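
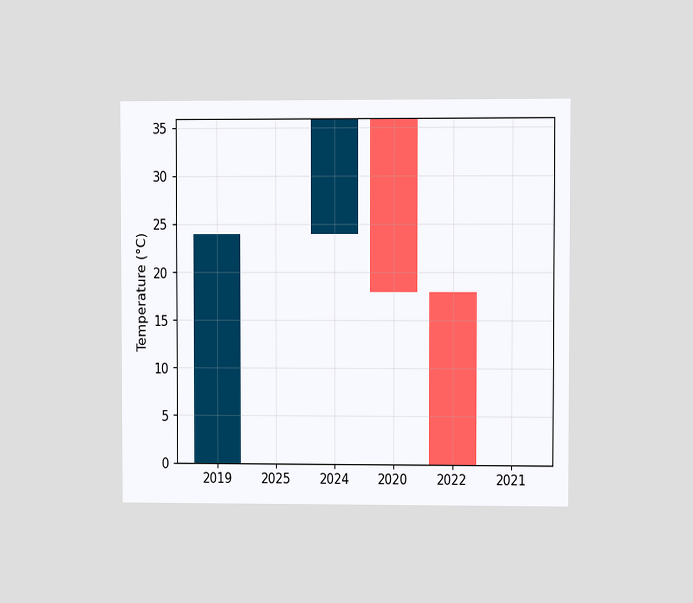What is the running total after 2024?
36°C

The chart is viewed at a slight angle. After 2024 the running total reaches 36°C.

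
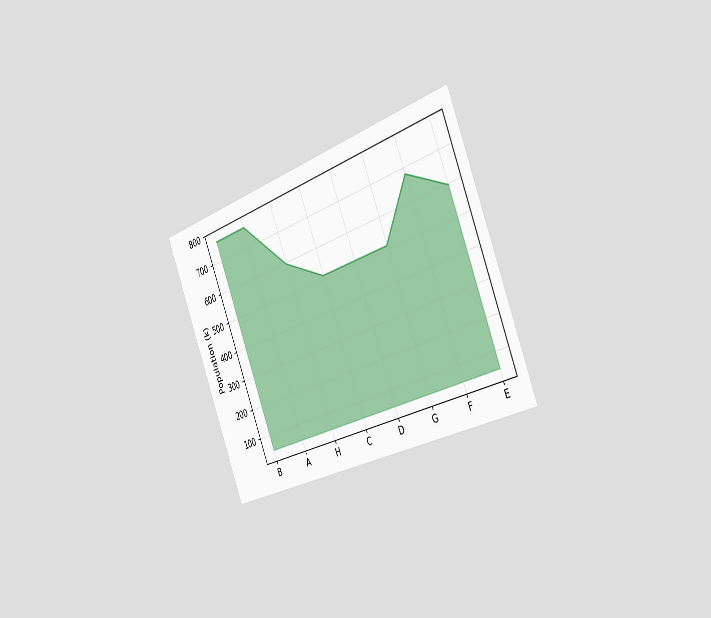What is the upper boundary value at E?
595k

The chart is tilted about 22° counter-clockwise and viewed slightly from the right. At E the upper boundary is at 595k.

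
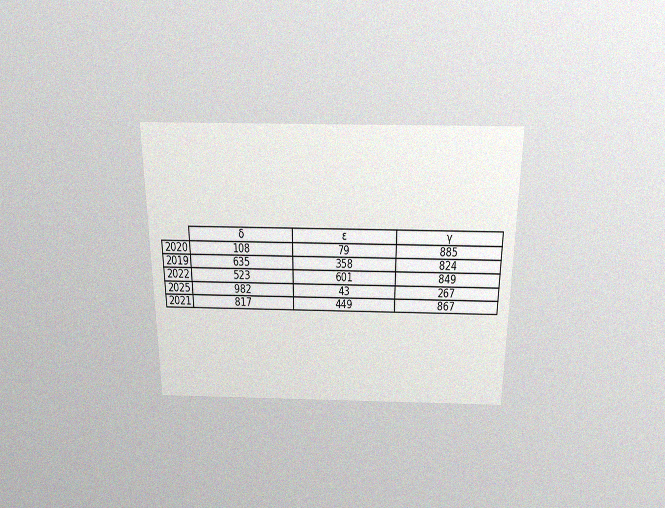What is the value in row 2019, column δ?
The chart is viewed slightly from above, with some photo noise. The (2019, δ) cell reads 635.

635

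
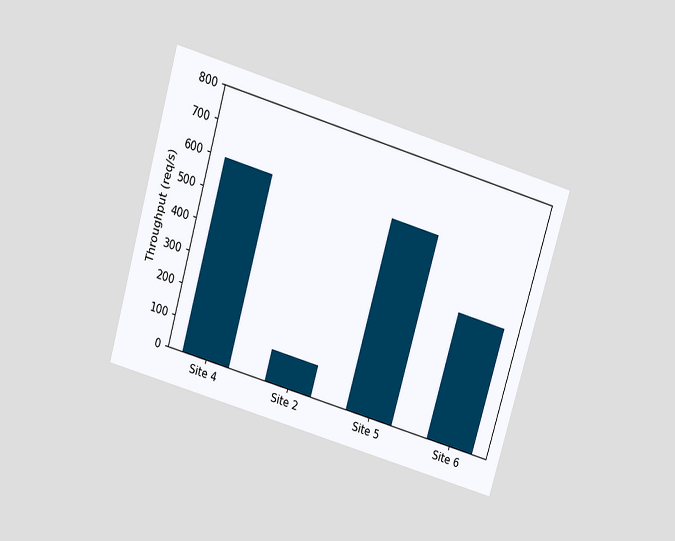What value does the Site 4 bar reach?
The chart is tilted about 16° clockwise and viewed slightly from above. Reading along the chart's y-axis, the Site 4 bar reaches 600req/s.

600req/s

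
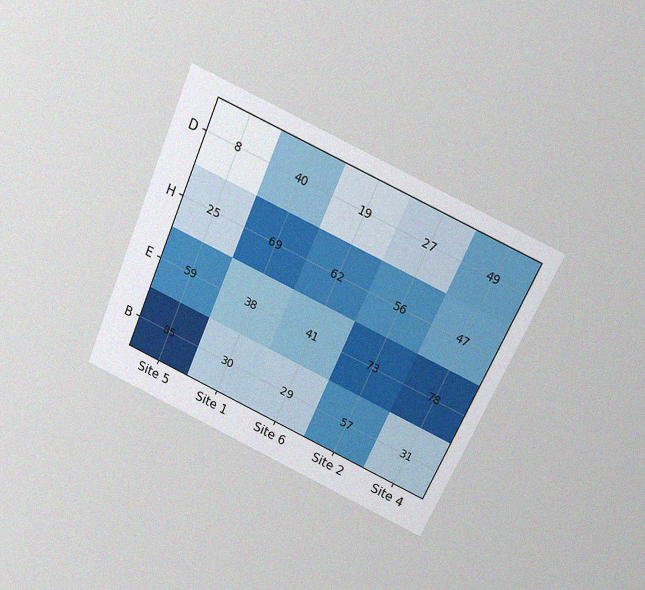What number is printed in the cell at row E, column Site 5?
59

The chart is tilted about 24° clockwise and viewed slightly from above, with some photo noise. The (E, Site 5) cell reads 59.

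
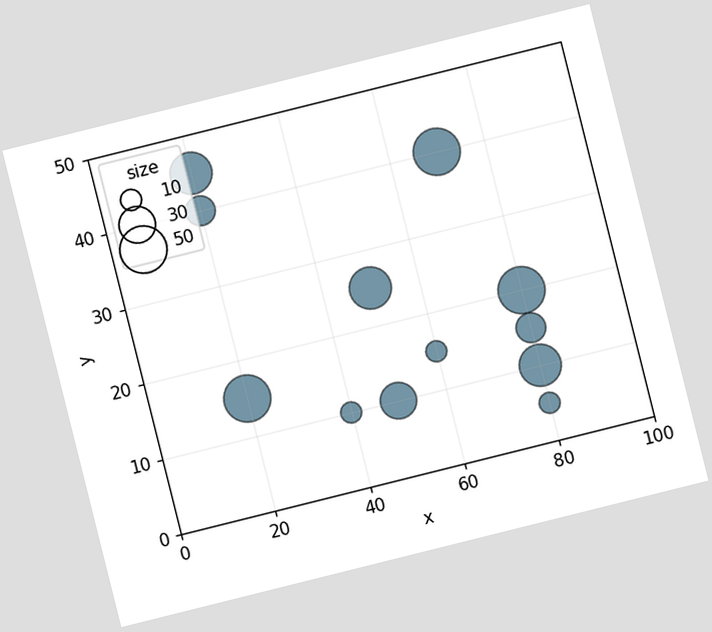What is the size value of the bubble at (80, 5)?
The chart is tilted about 14° counter-clockwise. Matching the bubble at (80, 5) against the size legend gives 10.

10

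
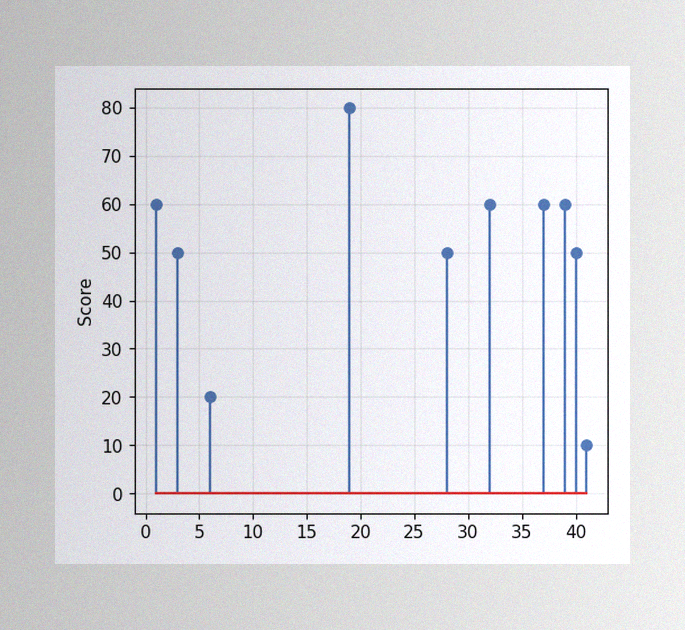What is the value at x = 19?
80

The image has some photo noise and uneven lighting. The stem at x=19 reaches 80.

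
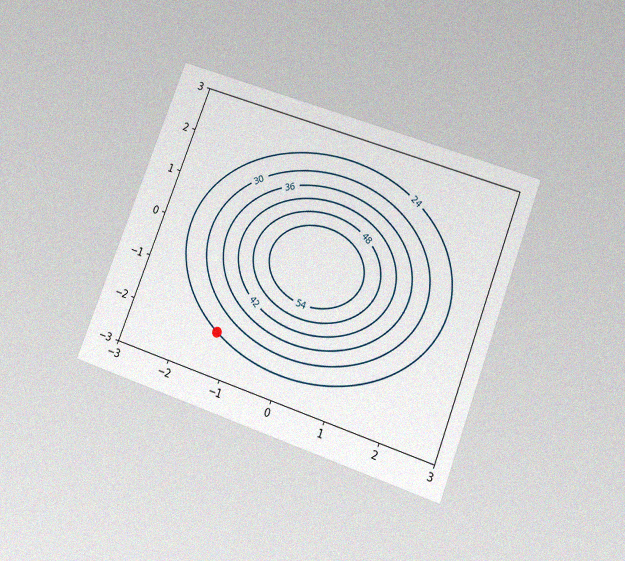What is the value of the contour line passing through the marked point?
The chart is tilted about 21° clockwise and viewed slightly from below, with some photo noise. The marked point sits on the contour labelled 24.

24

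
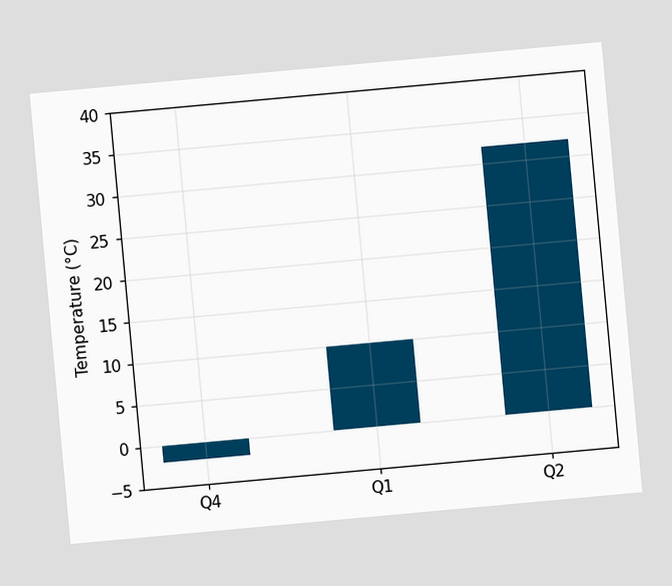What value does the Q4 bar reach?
-2°C

The chart is tilted about 5° counter-clockwise. Reading along the chart's y-axis, the Q4 bar reaches -2°C.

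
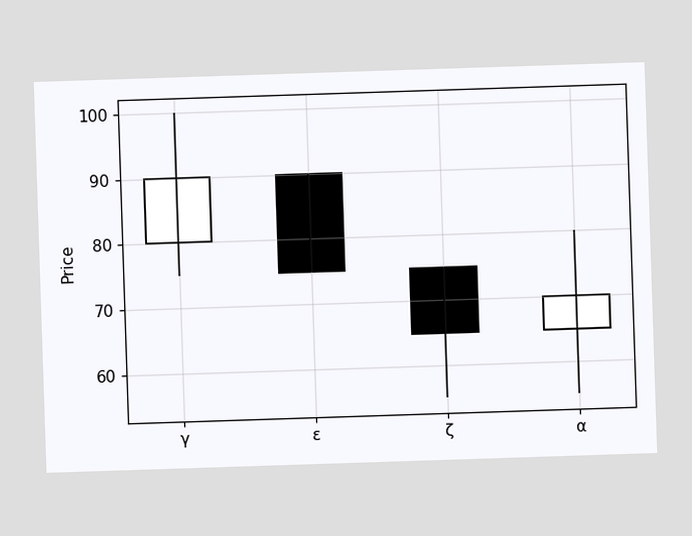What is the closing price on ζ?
The ζ candle closes at 65.

65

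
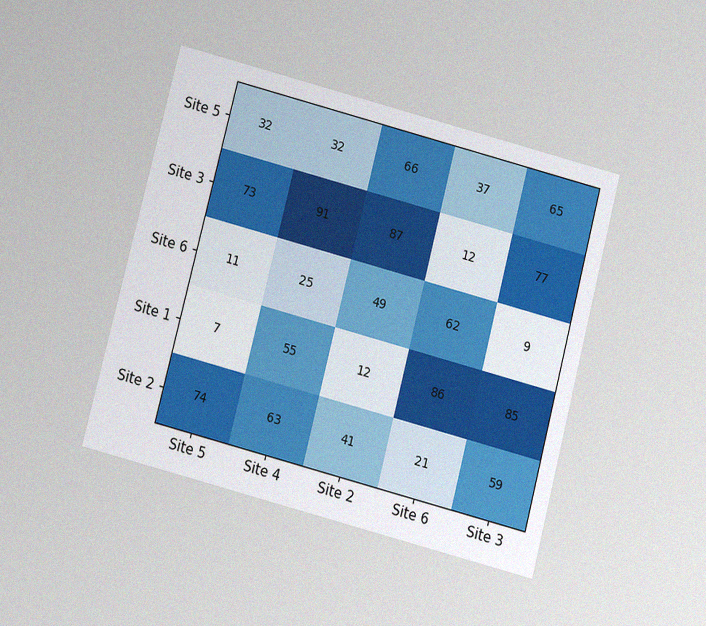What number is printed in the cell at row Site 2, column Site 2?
41

The chart is tilted about 15° clockwise and viewed slightly from below, with some photo noise. The (Site 2, Site 2) cell reads 41.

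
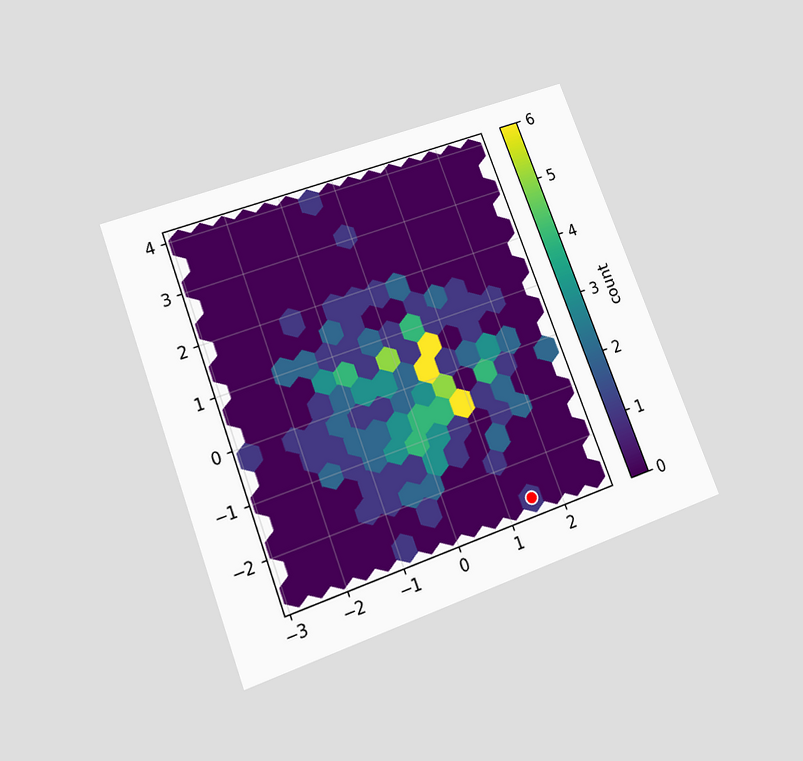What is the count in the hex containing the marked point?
The chart is tilted about 20° counter-clockwise and viewed at a slight angle. The marked hex reads 1 on the colorbar.

1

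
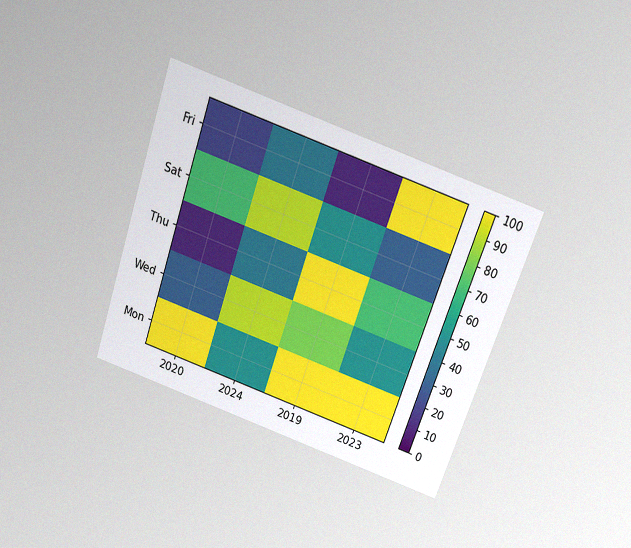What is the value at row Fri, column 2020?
20

The chart is tilted about 19° clockwise and viewed slightly from above, with some photo noise. Matching cell (Fri, 2020) against the colorbar gives 20.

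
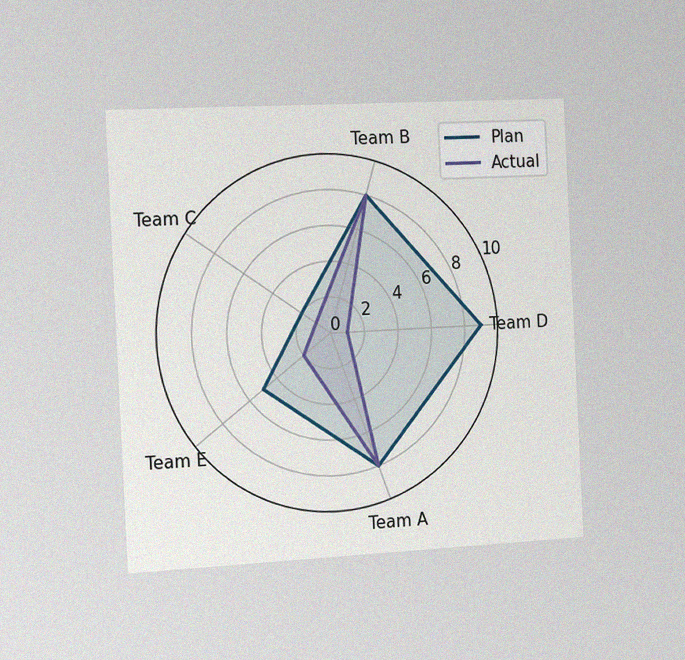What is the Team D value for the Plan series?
9

The chart is tilted about 3° counter-clockwise and viewed slightly from the left, with some photo noise. On the Team D axis, Plan reaches 9.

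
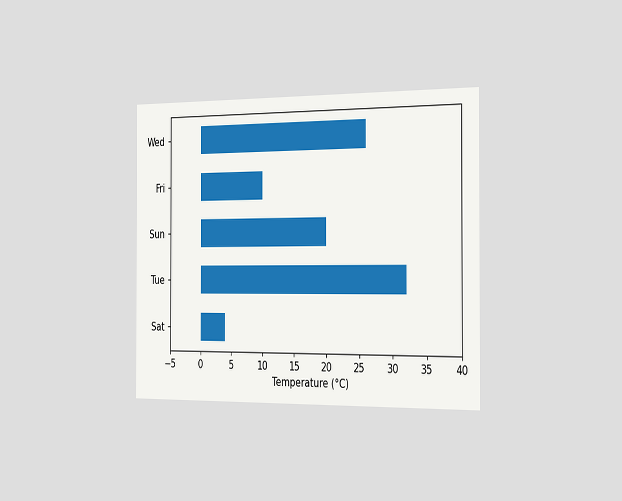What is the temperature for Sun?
The chart is viewed slightly from the right. Reading along the chart's x-axis, the Sun bar reaches 20°C.

20°C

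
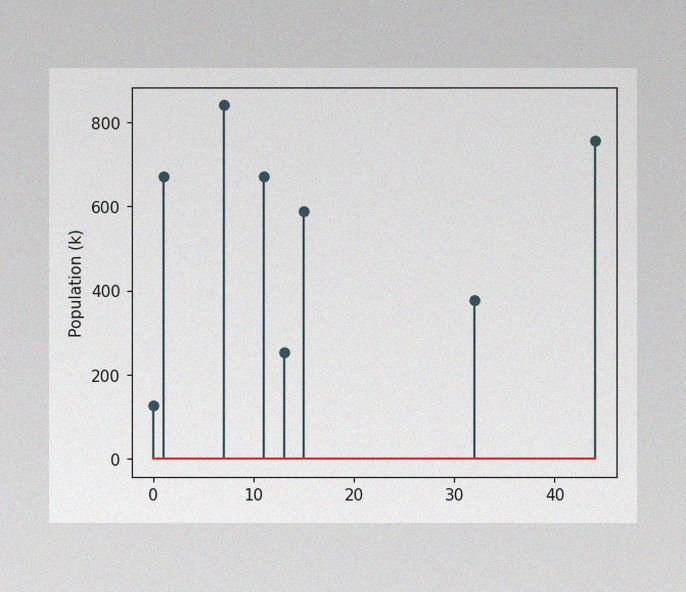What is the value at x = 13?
252k

The image has some photo noise and uneven lighting. The stem at x=13 reaches 252k.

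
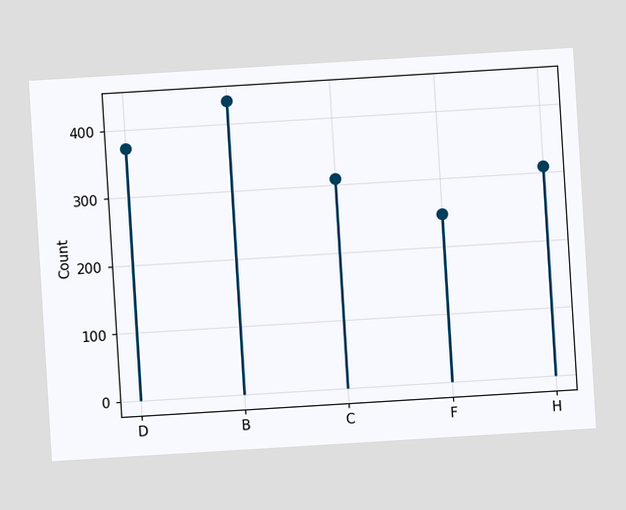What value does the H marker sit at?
The chart is tilted about 3° counter-clockwise. The H marker sits at 310.

310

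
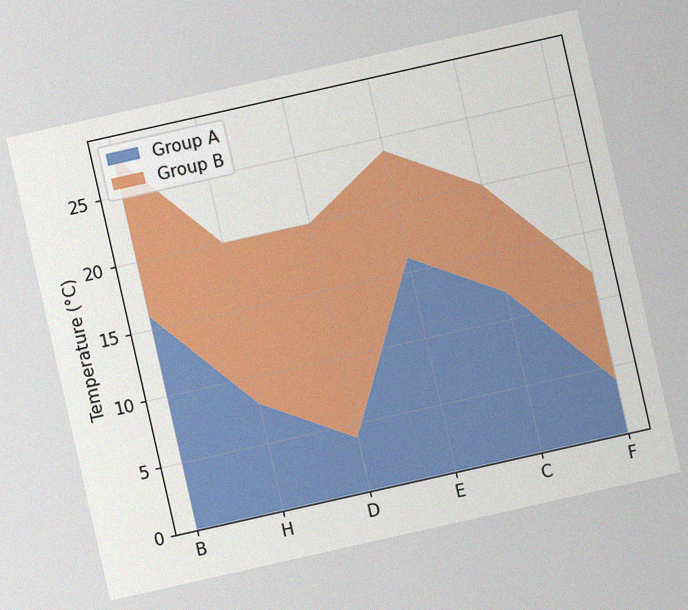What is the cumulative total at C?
20°C

The chart is tilted about 13° counter-clockwise, with some photo noise. The stacked total at C reaches 20°C.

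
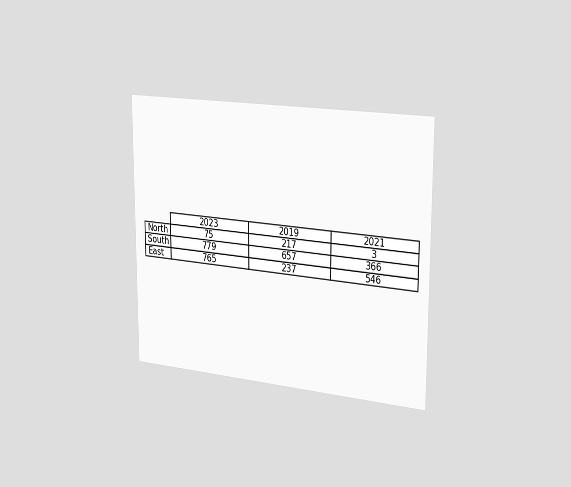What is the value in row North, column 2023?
75

The chart is viewed slightly from the right. The (North, 2023) cell reads 75.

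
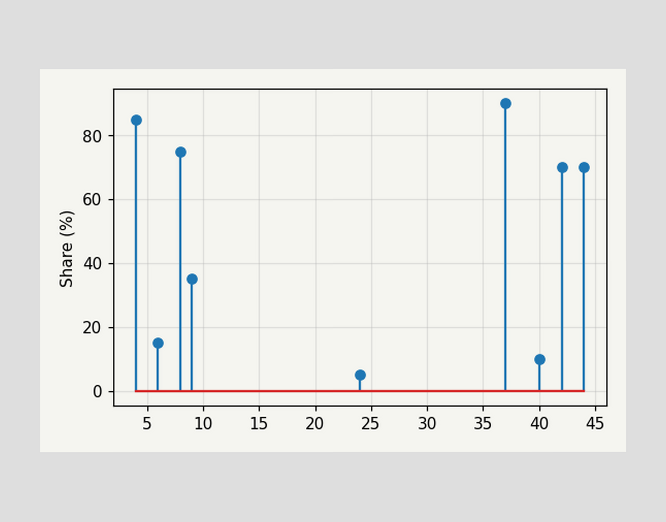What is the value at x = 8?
The stem at x=8 reaches 75%.

75%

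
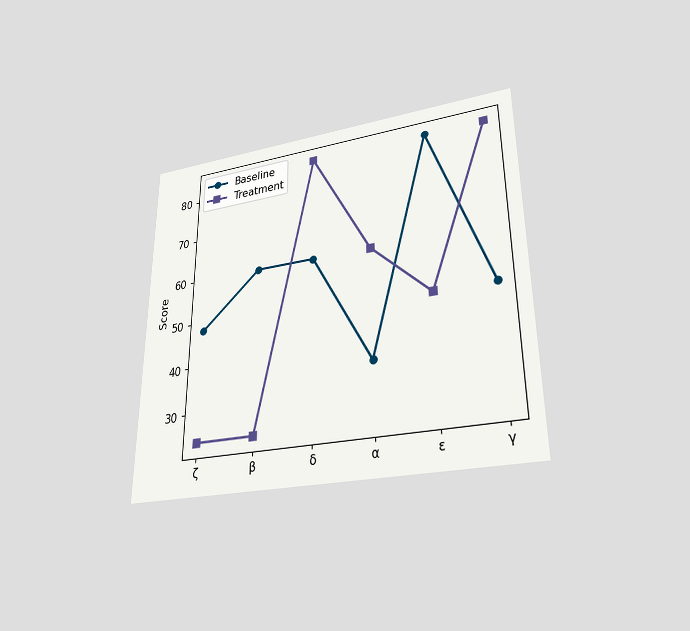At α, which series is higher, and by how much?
The chart is viewed slightly from below. At α, Treatment sits above the other line by 24.

Treatment, by 24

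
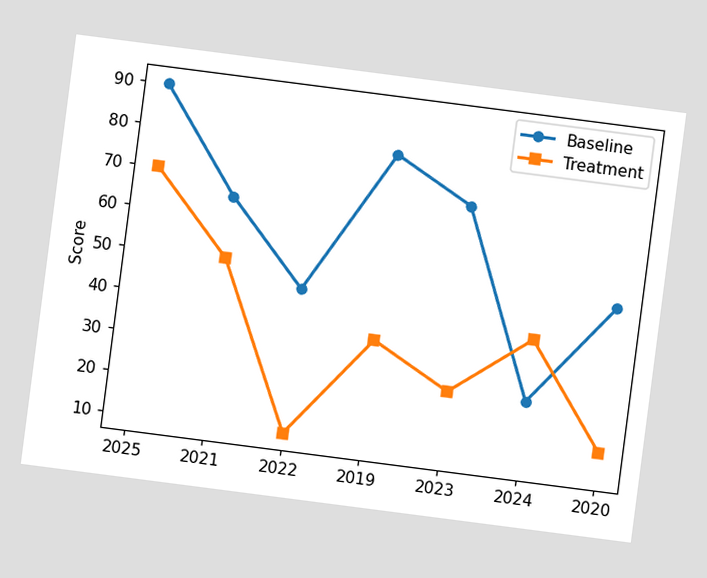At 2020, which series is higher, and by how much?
The chart is tilted about 7° clockwise. At 2020, Baseline sits above the other line by 35.

Baseline, by 35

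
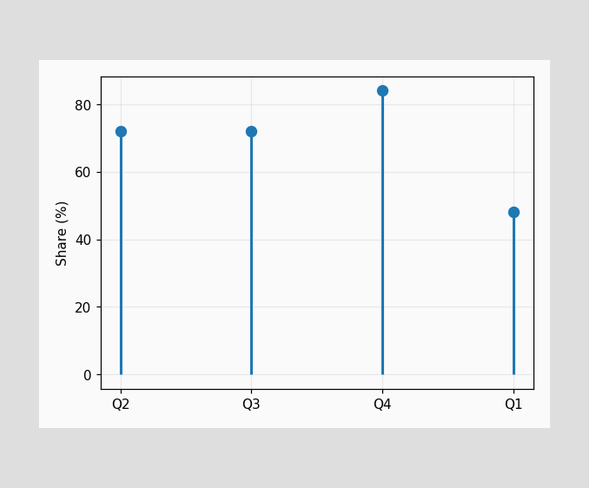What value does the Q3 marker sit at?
The Q3 marker sits at 72%.

72%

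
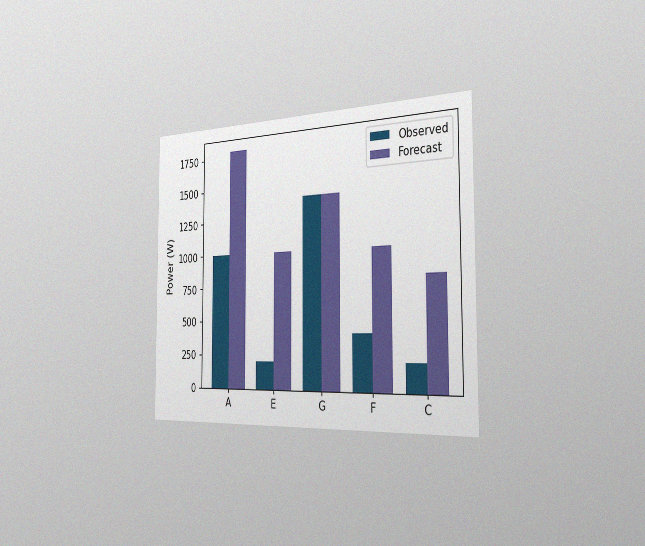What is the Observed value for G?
The chart is viewed slightly from the right, with some photo noise. The Observed bar at G reaches 1400W on the y-axis.

1400W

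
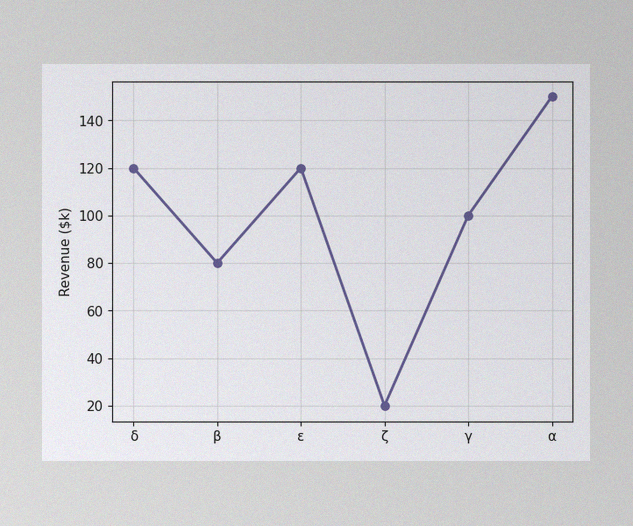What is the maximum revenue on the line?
$150k

The image has some photo noise and uneven lighting. The highest point is at α, and reading across to the y-axis gives $150k.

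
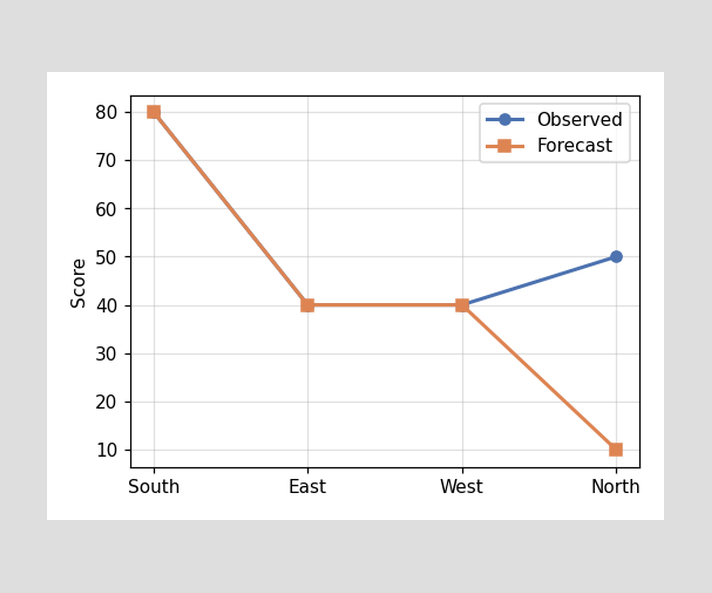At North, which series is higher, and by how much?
Observed, by 40

At North, Observed sits above the other line by 40.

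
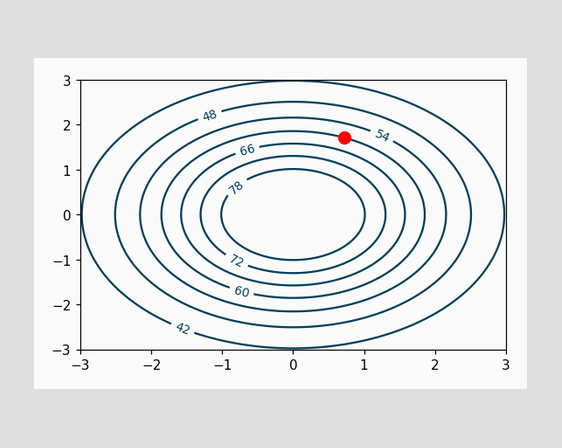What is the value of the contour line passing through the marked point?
60

The marked point sits on the contour labelled 60.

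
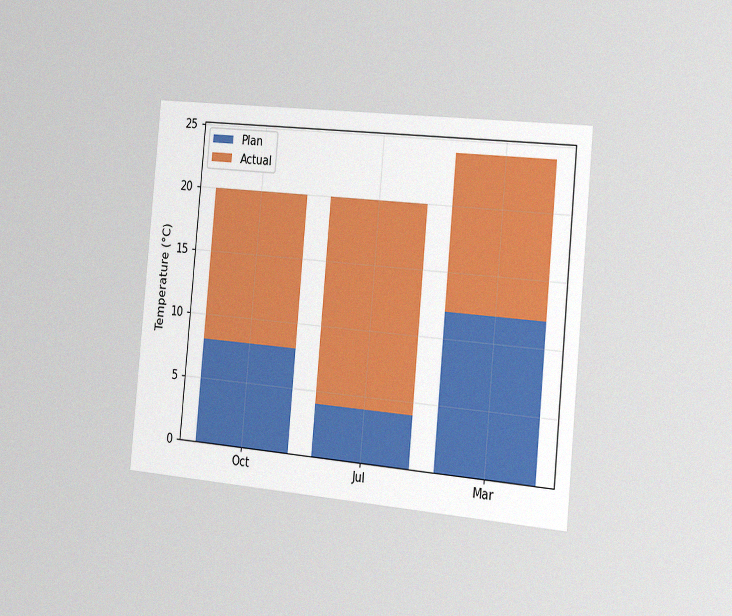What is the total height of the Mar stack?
The chart is tilted about 5° clockwise and viewed slightly from the right, with some photo noise. The Mar stack's top reaches 24°C on the y-axis.

24°C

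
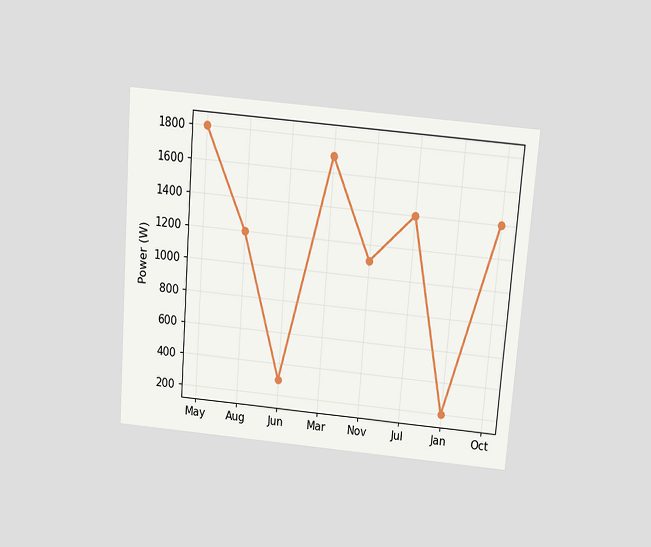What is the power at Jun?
300W

The chart is tilted about 4° clockwise and viewed slightly from above. At Jun, the line is at 300W.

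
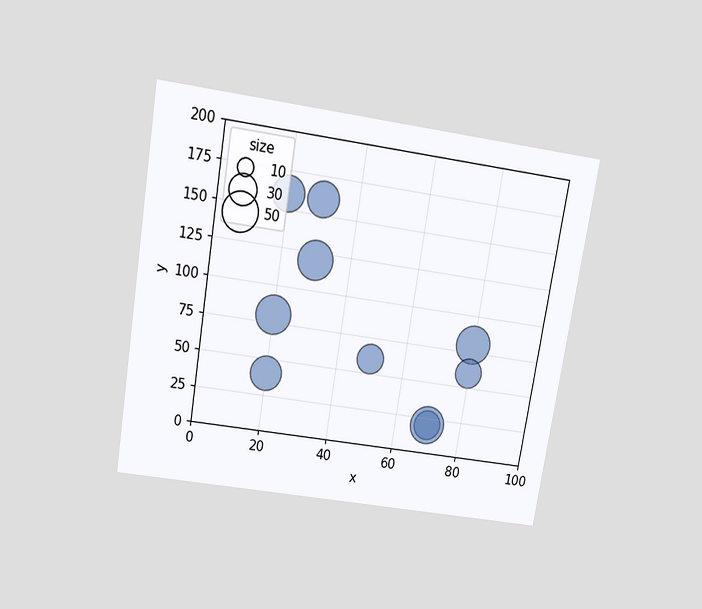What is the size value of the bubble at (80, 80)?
The chart is tilted about 9° clockwise and viewed slightly from above. Matching the bubble at (80, 80) against the size legend gives 50.

50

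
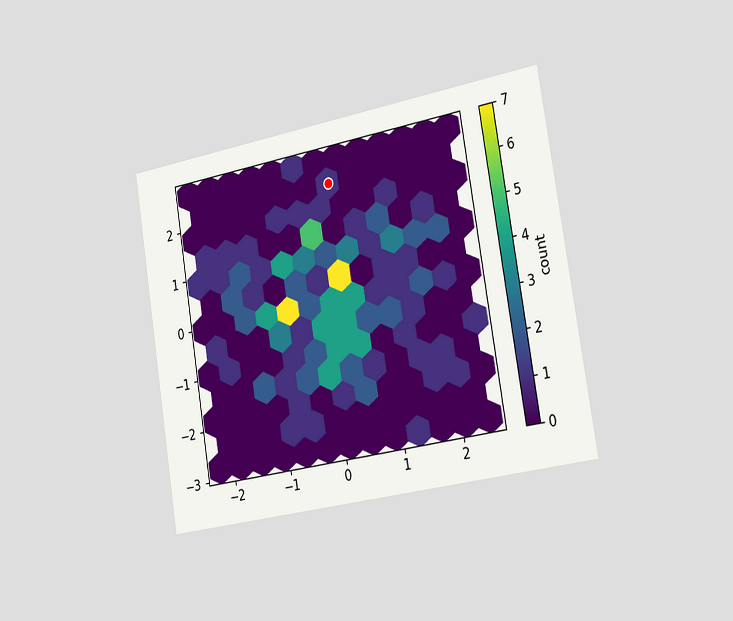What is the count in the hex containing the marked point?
The chart is tilted about 9° counter-clockwise and viewed slightly from the right. The marked hex reads 1 on the colorbar.

1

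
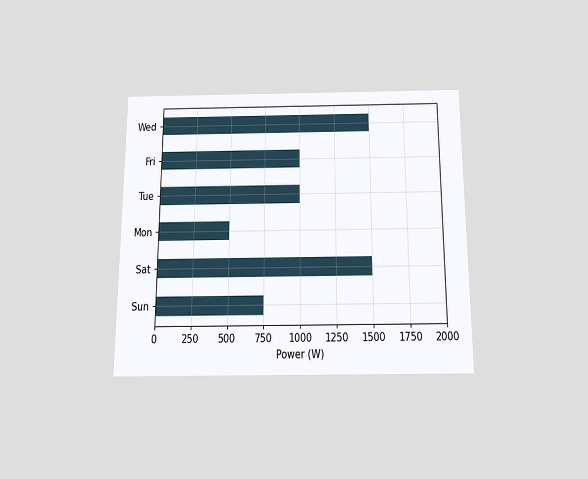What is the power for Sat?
1500W

The chart is viewed slightly from below. Reading along the chart's x-axis, the Sat bar reaches 1500W.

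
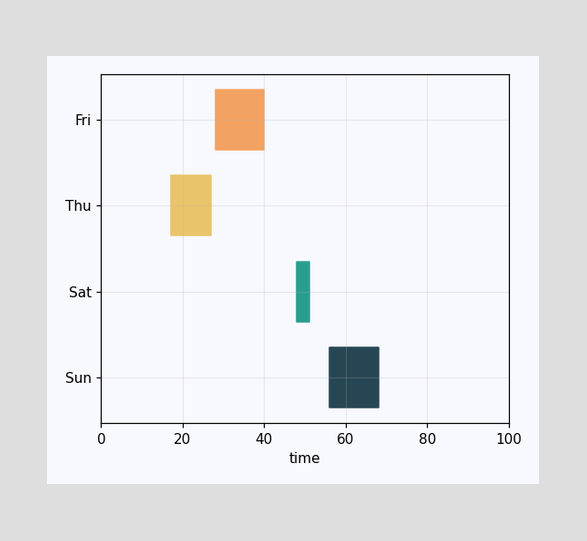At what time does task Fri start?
28

The Fri bar begins at t=28.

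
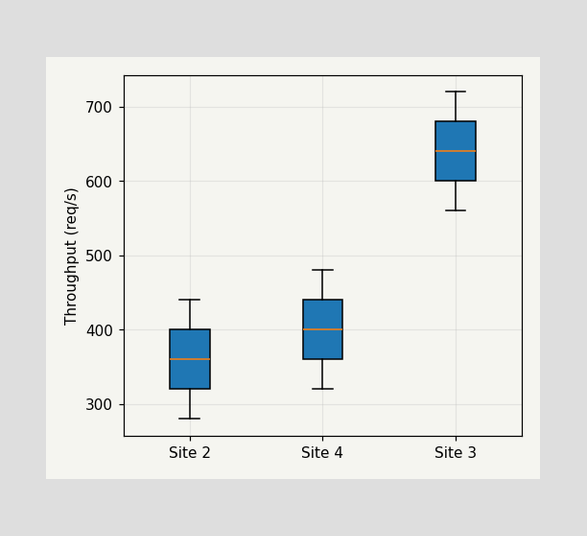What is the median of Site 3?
The median line in the Site 3 box sits at 640req/s.

640req/s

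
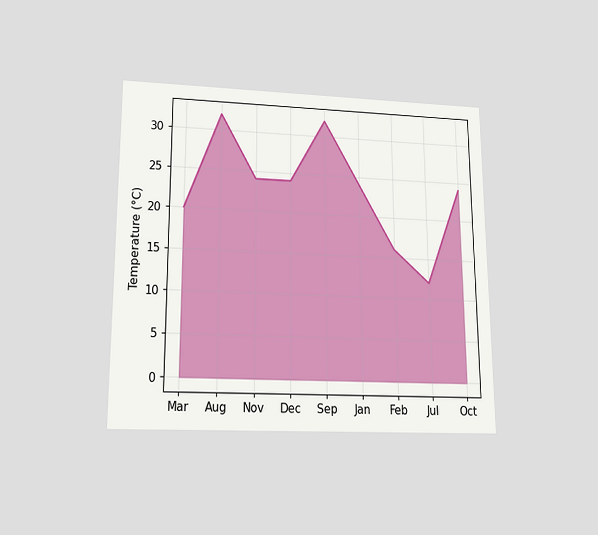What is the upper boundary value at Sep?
The chart is viewed slightly from below. At Sep the upper boundary is at 32°C.

32°C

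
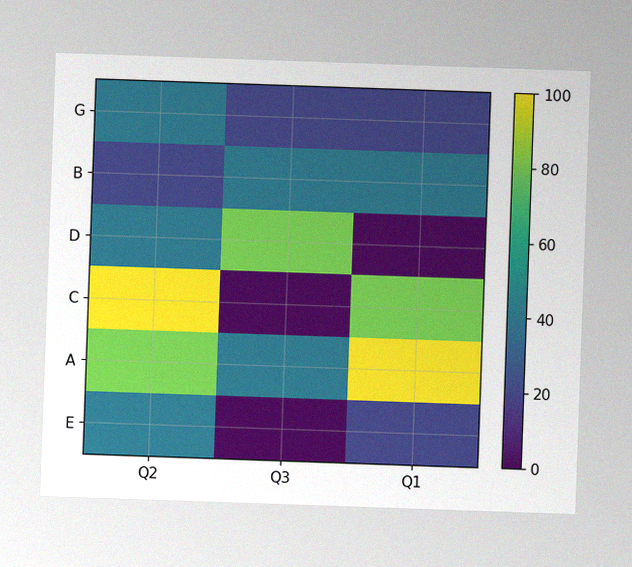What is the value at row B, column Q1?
The image has some photo noise and uneven lighting. Matching cell (B, Q1) against the colorbar gives 40.

40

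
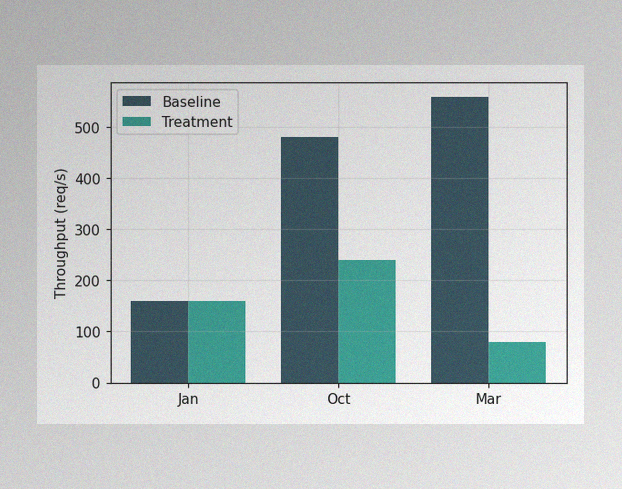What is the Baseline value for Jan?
The image has some photo noise and uneven lighting. The Baseline bar at Jan reaches 160req/s on the y-axis.

160req/s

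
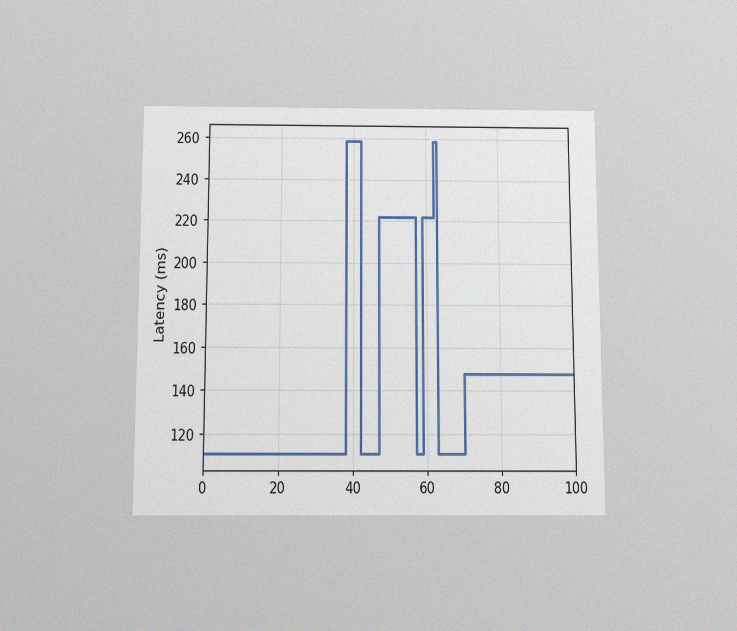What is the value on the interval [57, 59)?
111ms

The chart is viewed slightly from below, with some photo noise. On [57, 59) the step sits at 111ms.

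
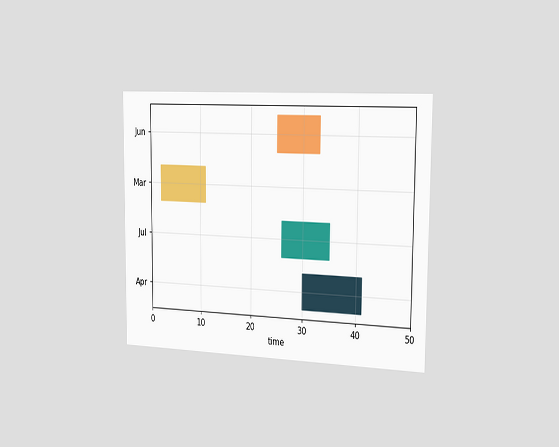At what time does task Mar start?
The chart is viewed slightly from the right. The Mar bar begins at t=2.

2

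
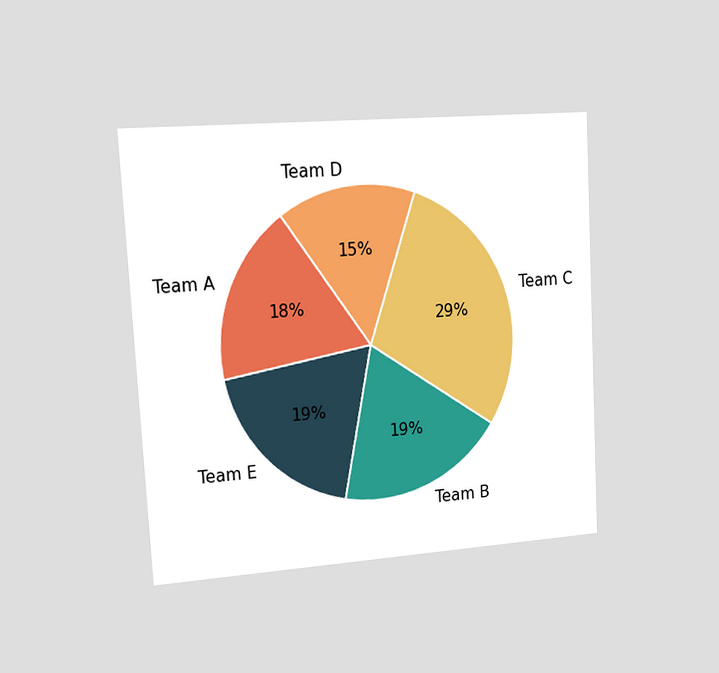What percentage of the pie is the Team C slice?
29%

The chart is tilted about 3° counter-clockwise and viewed slightly from the left. The Team C slice takes up 29% of the pie.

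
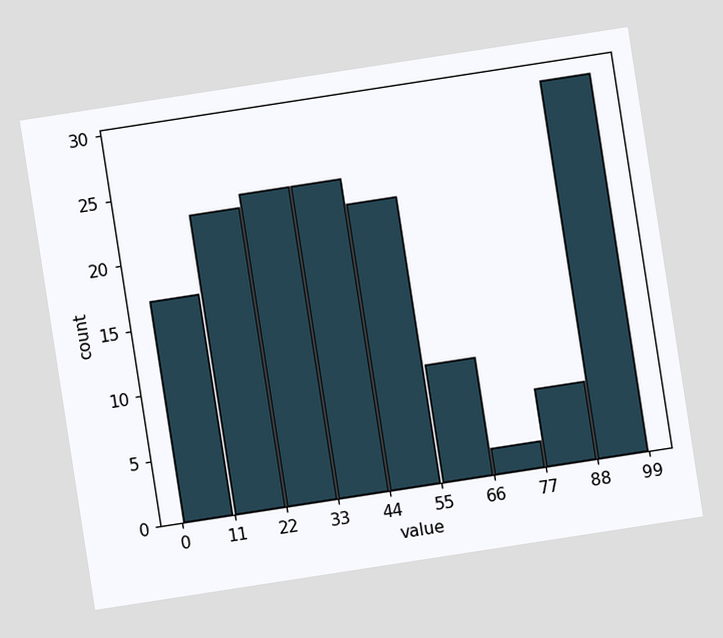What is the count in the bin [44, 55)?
22

The chart is tilted about 9° counter-clockwise. The [44, 55) bin has height 22.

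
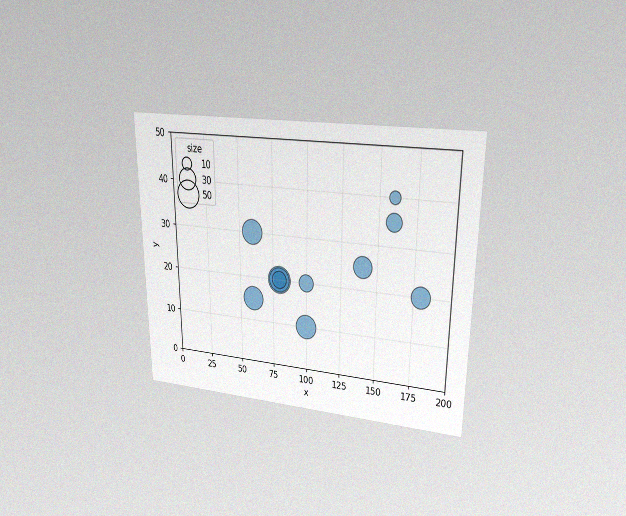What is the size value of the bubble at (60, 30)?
The chart is viewed at a slight angle, with some photo noise. Matching the bubble at (60, 30) against the size legend gives 40.

40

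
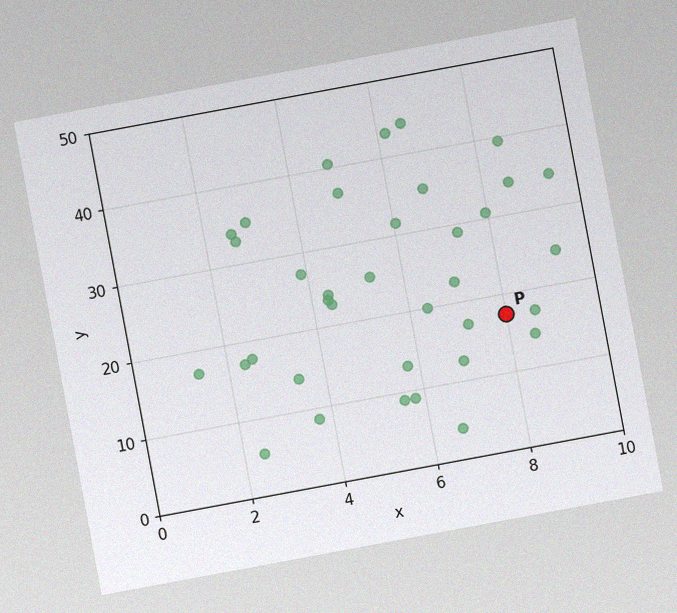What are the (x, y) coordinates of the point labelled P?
The chart is tilted about 11° counter-clockwise, with some photo noise. Following the gridlines from P to each axis, P sits at (8, 17.5).

(8, 17.5)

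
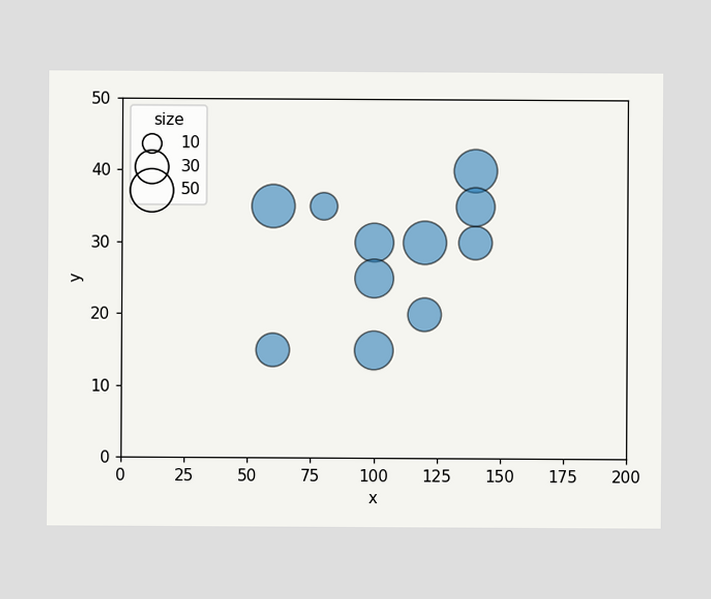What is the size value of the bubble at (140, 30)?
Matching the bubble at (140, 30) against the size legend gives 30.

30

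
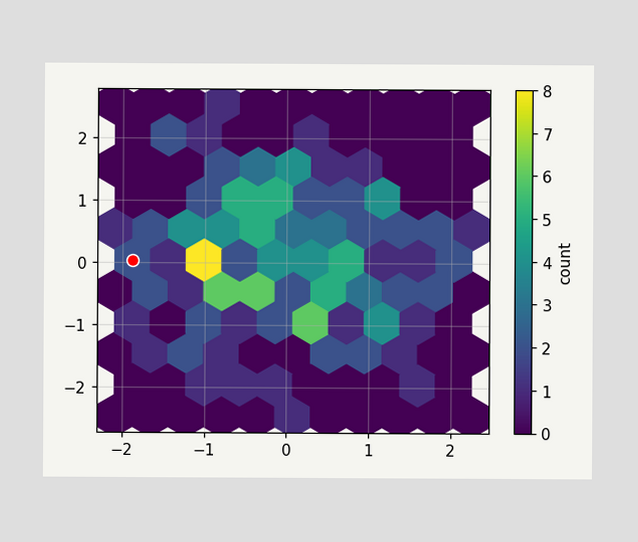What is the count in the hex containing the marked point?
The marked hex reads 2 on the colorbar.

2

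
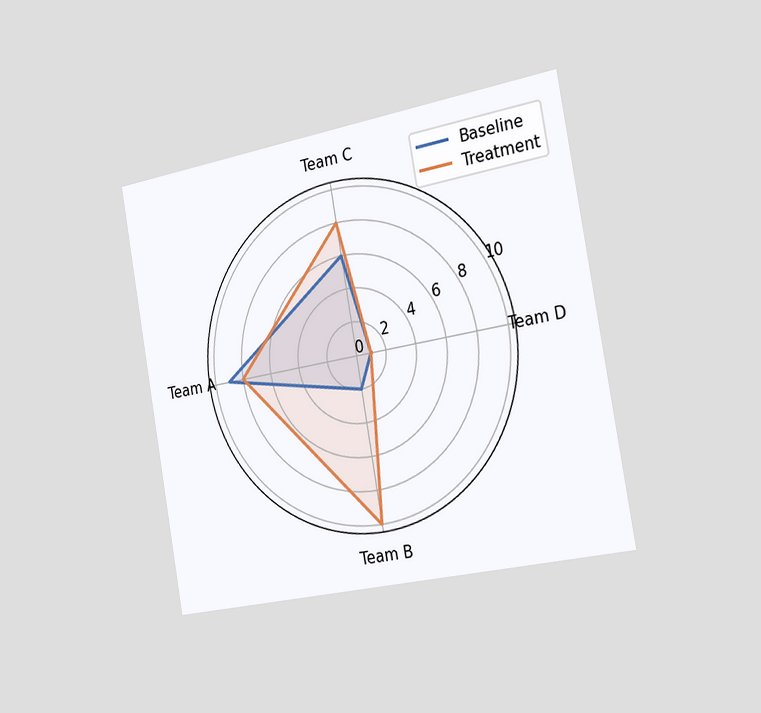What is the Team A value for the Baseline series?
The chart is tilted about 10° counter-clockwise and viewed slightly from the right. On the Team A axis, Baseline reaches 9.

9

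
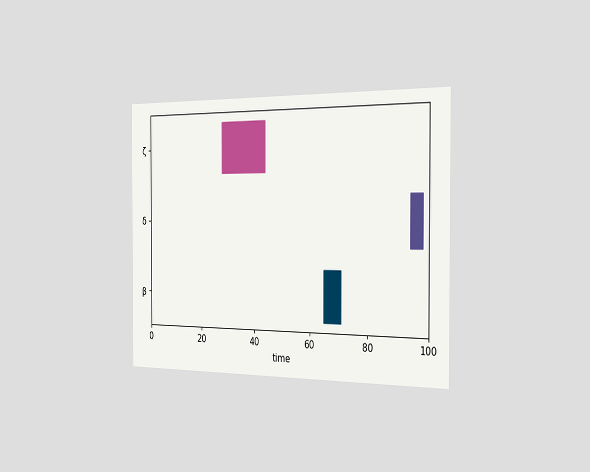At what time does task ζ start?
28

The chart is viewed slightly from the right. The ζ bar begins at t=28.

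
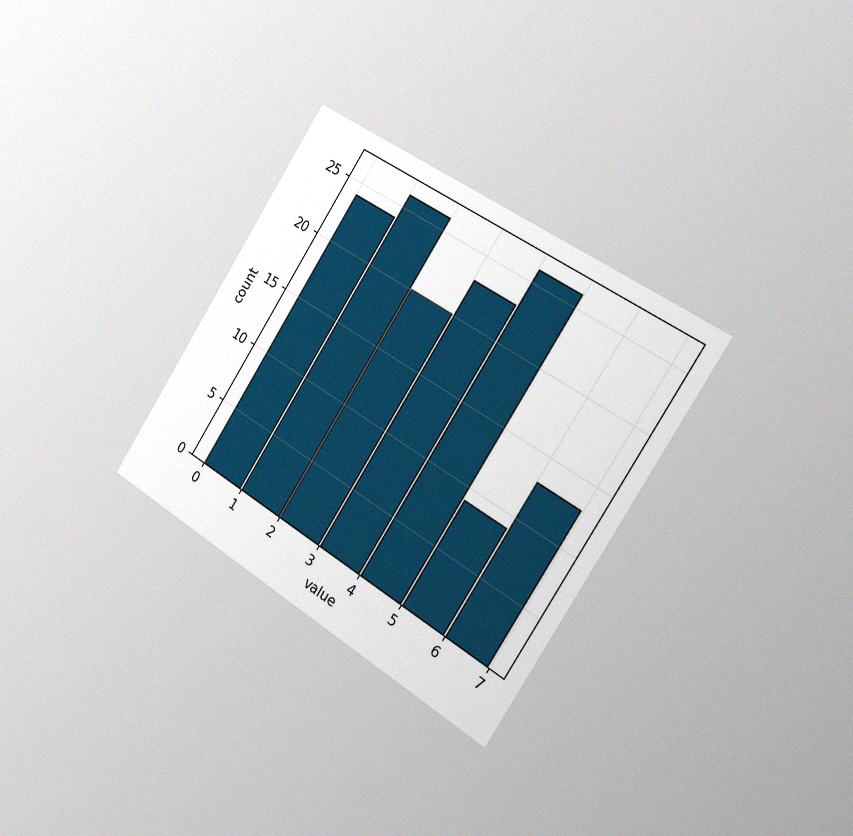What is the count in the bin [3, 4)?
The chart is tilted about 33° clockwise and viewed slightly from the right, with some photo noise. The [3, 4) bin has height 23.

23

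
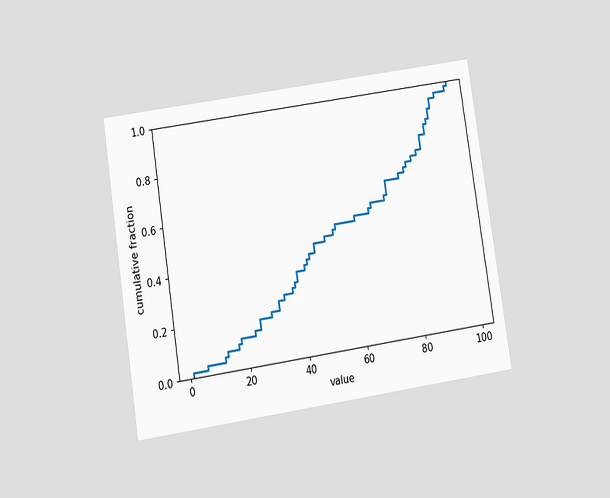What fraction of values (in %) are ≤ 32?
The chart is tilted about 9° counter-clockwise and viewed slightly from below. At x=32 the ECDF step is at 24%.

24%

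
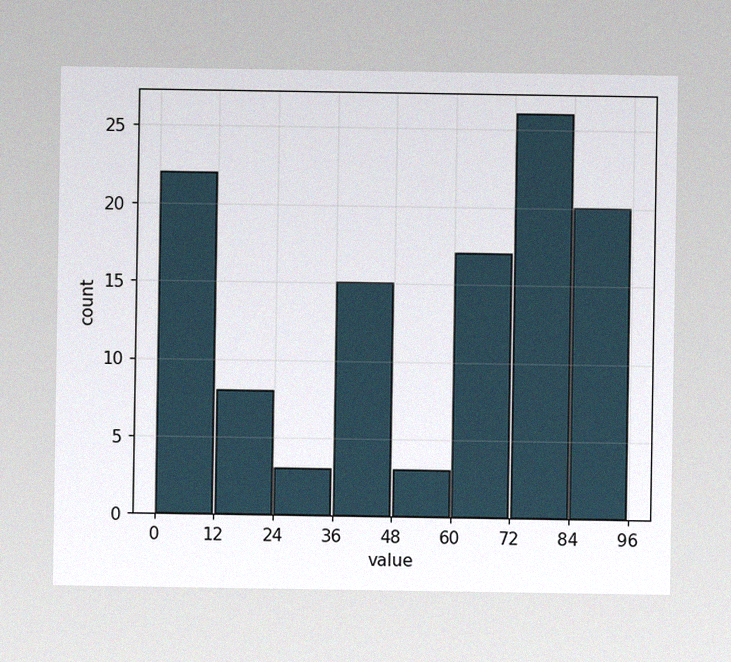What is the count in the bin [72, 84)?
26

The image has some photo noise and uneven lighting. The [72, 84) bin has height 26.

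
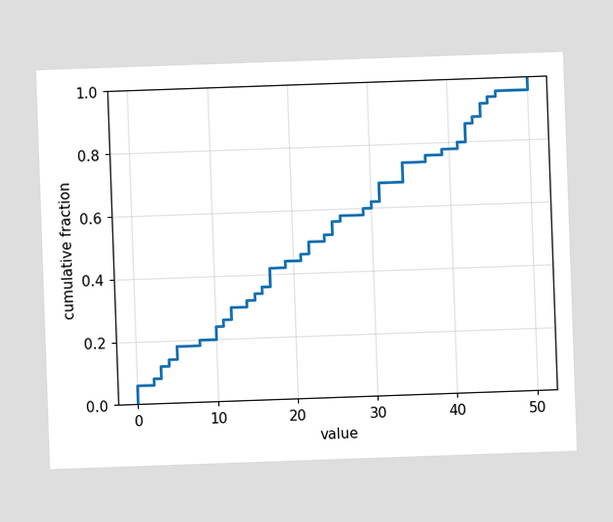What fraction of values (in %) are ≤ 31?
68%

The chart is tilted about 2° counter-clockwise. At x=31 the ECDF step is at 68%.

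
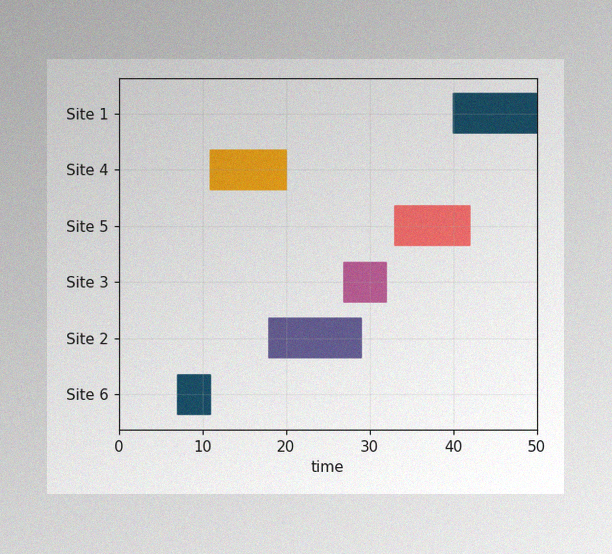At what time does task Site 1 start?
The image has some photo noise and uneven lighting. The Site 1 bar begins at t=40.

40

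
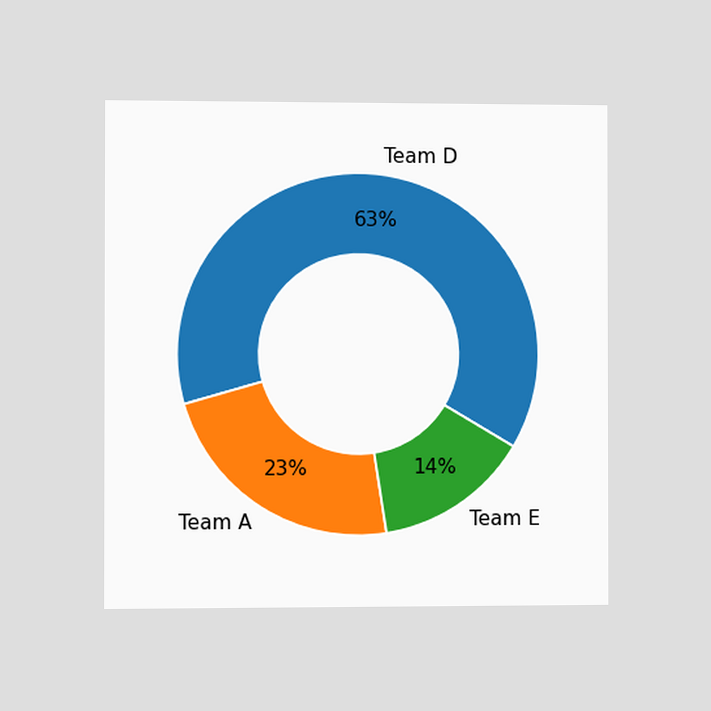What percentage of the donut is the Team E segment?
The chart is viewed slightly from the left. The Team E segment takes up 14% of the ring.

14%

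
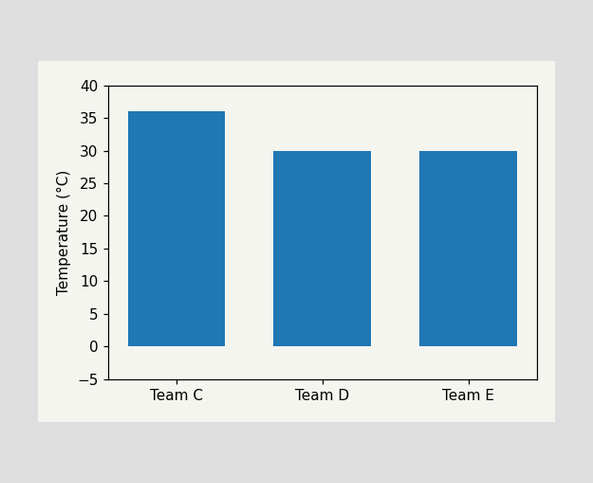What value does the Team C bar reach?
36°C

Reading along the chart's y-axis, the Team C bar reaches 36°C.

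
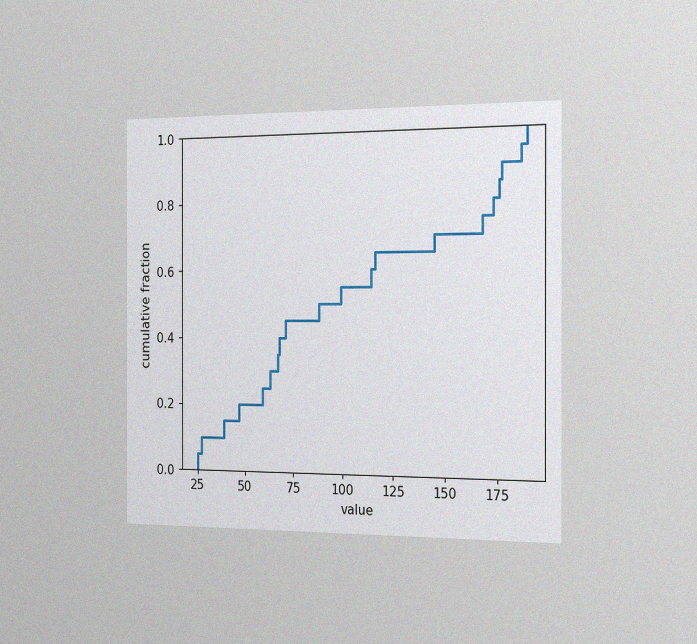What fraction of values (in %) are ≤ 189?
The chart is viewed slightly from the right, with some photo noise. At x=189 the ECDF step is at 100%.

100%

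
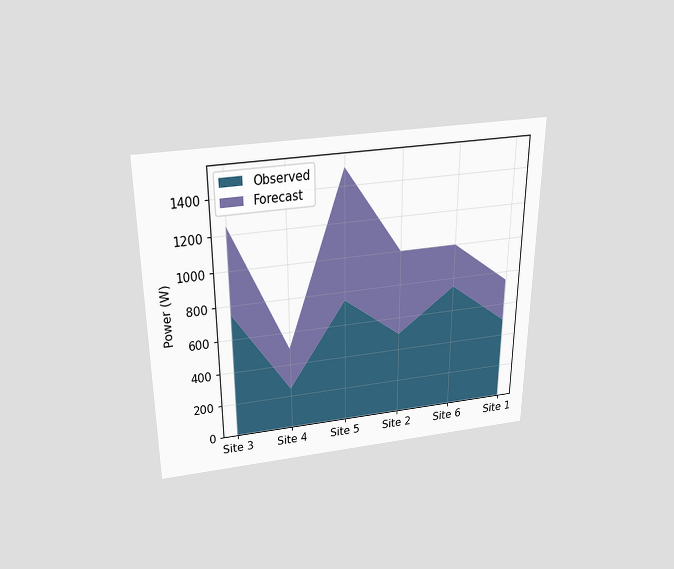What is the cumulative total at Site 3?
1250W

The chart is viewed slightly from above. The stacked total at Site 3 reaches 1250W.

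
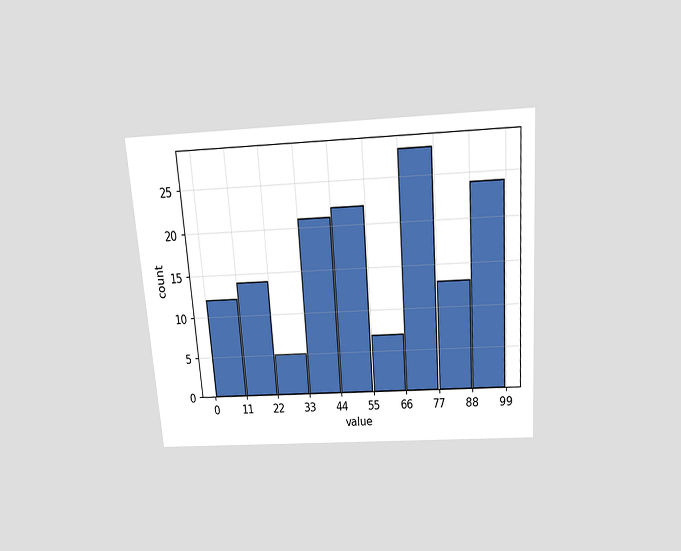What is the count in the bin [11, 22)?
The chart is tilted about 4° counter-clockwise and viewed slightly from above. The [11, 22) bin has height 14.

14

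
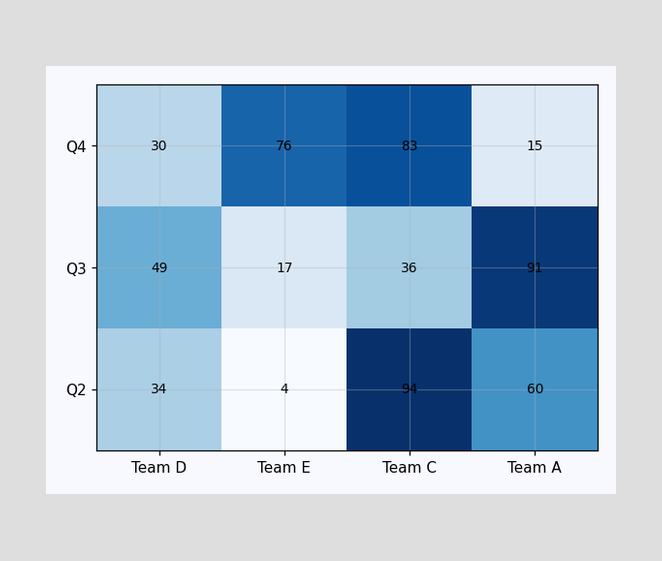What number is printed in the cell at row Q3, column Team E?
The (Q3, Team E) cell reads 17.

17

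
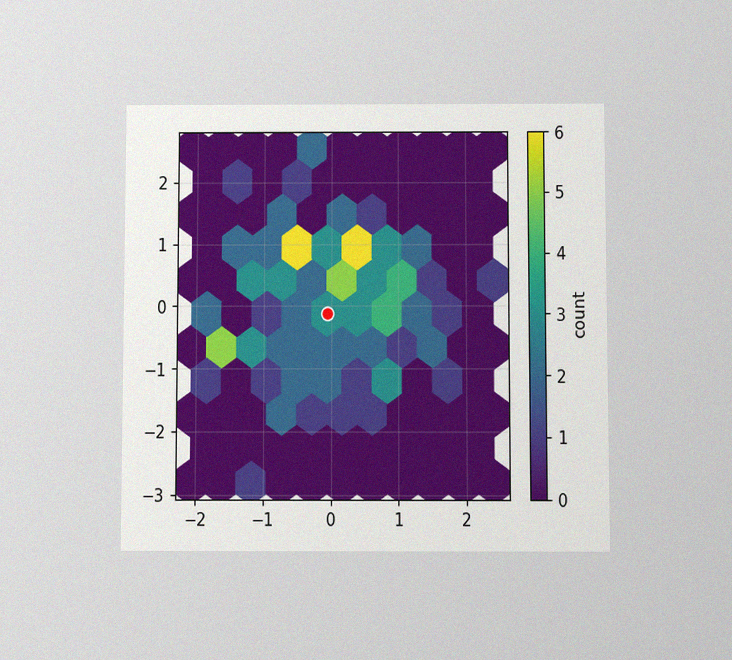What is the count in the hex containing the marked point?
3

The chart is viewed slightly from below, with some photo noise. The marked hex reads 3 on the colorbar.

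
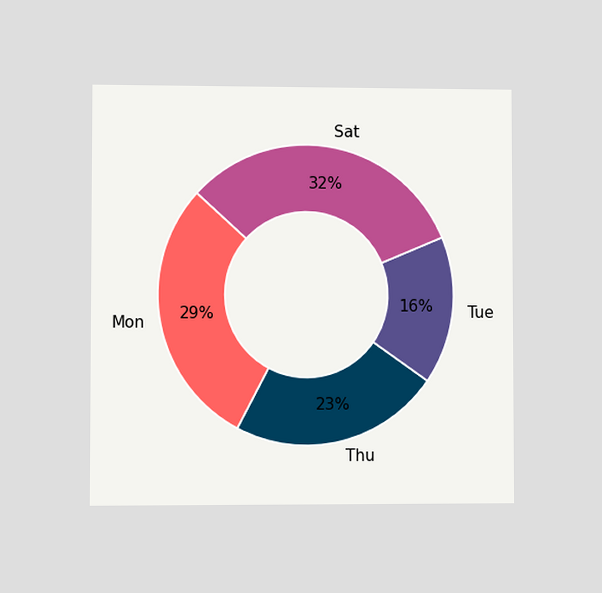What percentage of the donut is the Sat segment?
32%

The chart is viewed at a slight angle. The Sat segment takes up 32% of the ring.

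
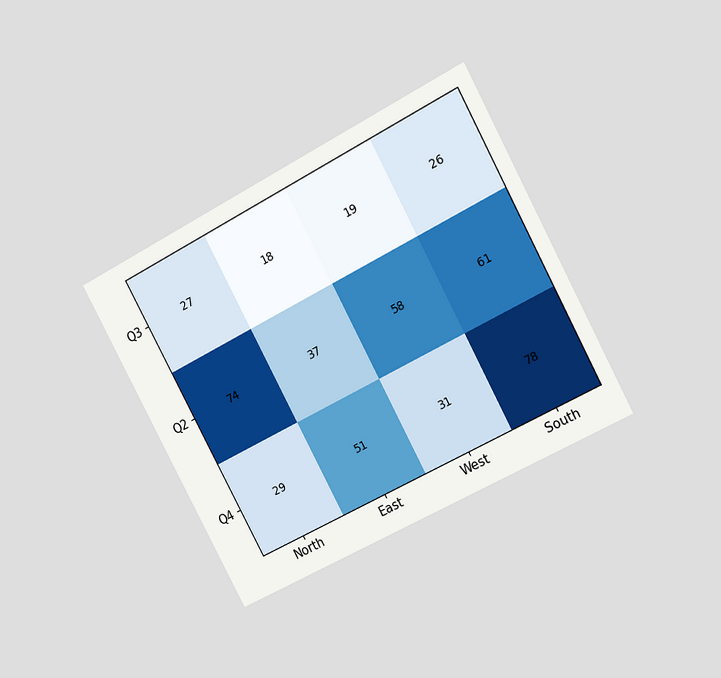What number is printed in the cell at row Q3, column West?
19

The chart is tilted about 28° counter-clockwise and viewed at a slight angle. The (Q3, West) cell reads 19.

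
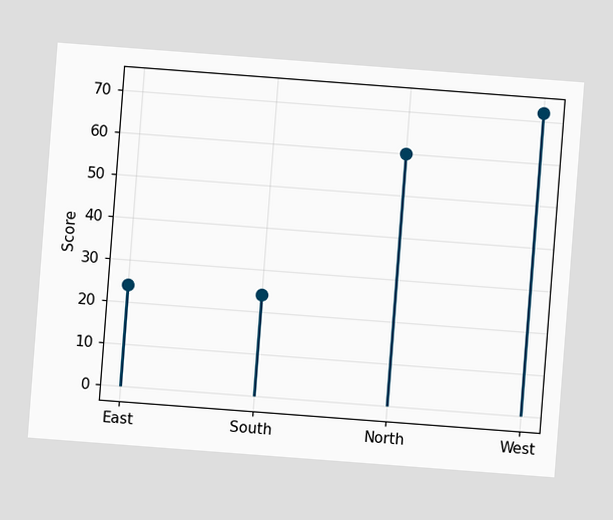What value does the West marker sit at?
The chart is tilted about 4° clockwise. The West marker sits at 72.

72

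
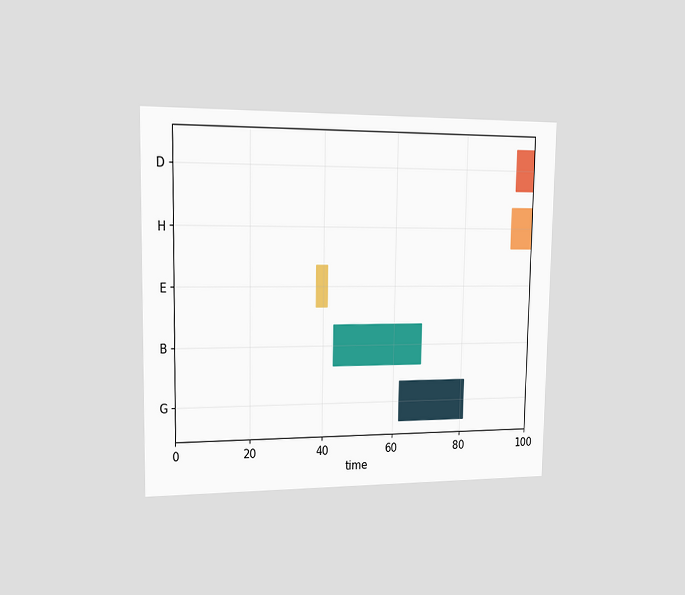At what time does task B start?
The chart is viewed slightly from the left. The B bar begins at t=43.

43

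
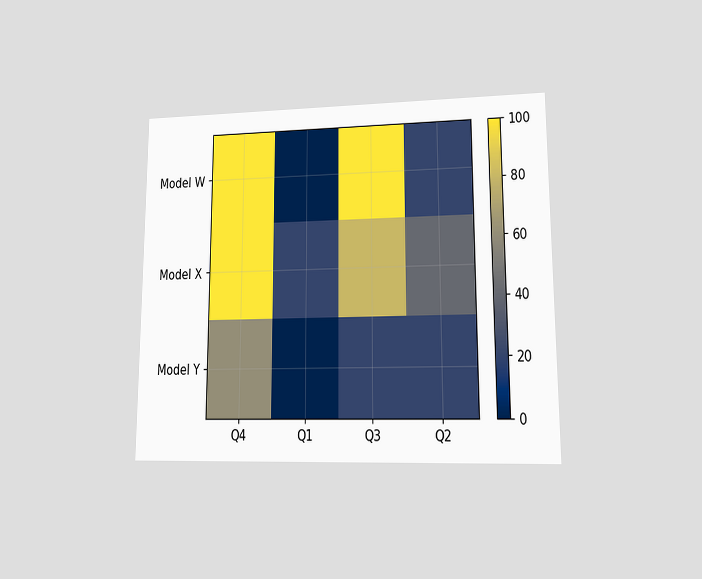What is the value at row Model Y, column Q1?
The chart is viewed at a slight angle. Matching cell (Model Y, Q1) against the colorbar gives 0.

0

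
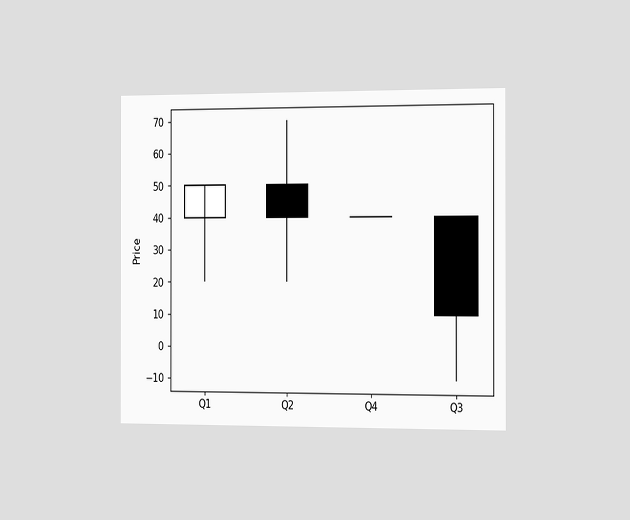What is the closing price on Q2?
40

The chart is viewed slightly from the right. The Q2 candle closes at 40.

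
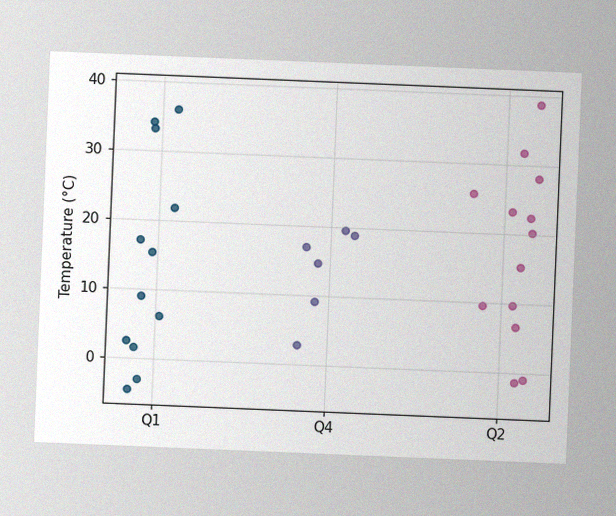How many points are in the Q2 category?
13

The chart is tilted about 2° clockwise, with some photo noise. Counting the markers in the Q2 column gives 13.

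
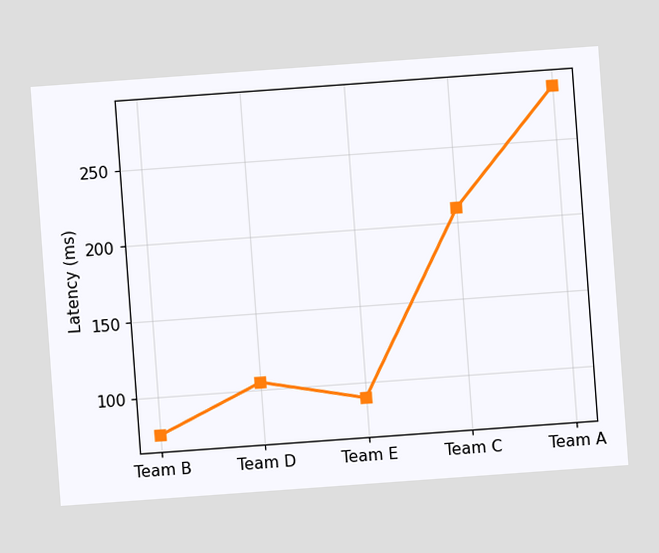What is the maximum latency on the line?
The chart is tilted about 4° counter-clockwise. The highest point is at Team A, and reading across to the y-axis gives 285ms.

285ms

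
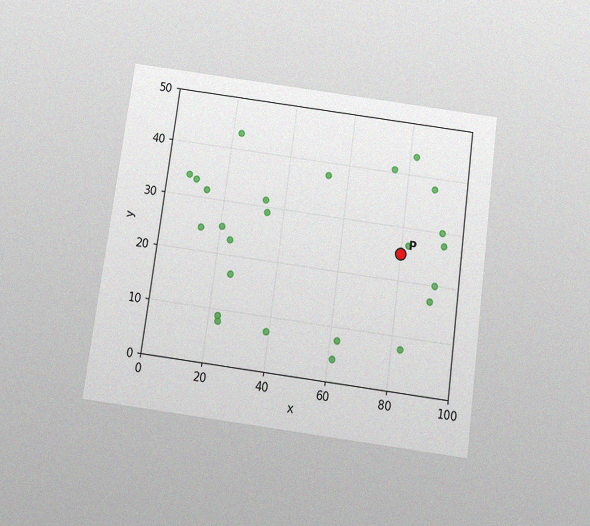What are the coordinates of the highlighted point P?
The chart is tilted about 8° clockwise and viewed slightly from below, with some photo noise. Following the gridlines from P to each axis, P sits at (80, 25).

(80, 25)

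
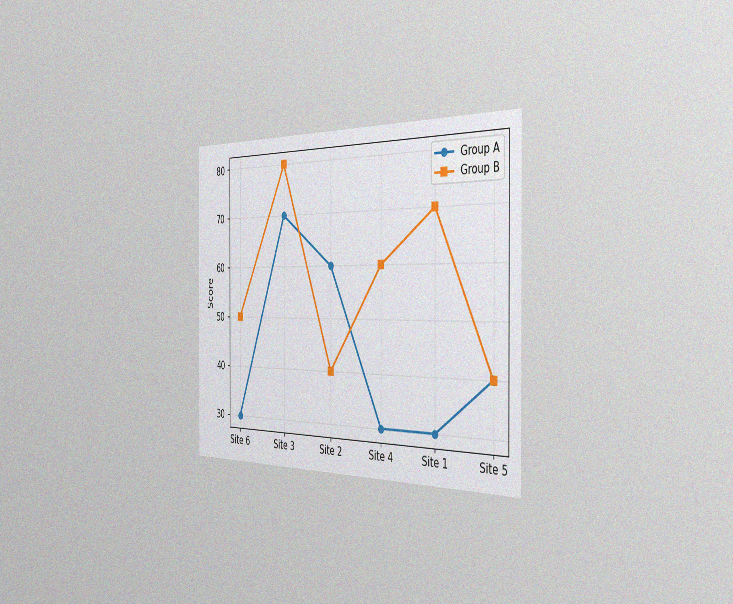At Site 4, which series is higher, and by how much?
Group B, by 30

The chart is viewed slightly from the right, with some photo noise. At Site 4, Group B sits above the other line by 30.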